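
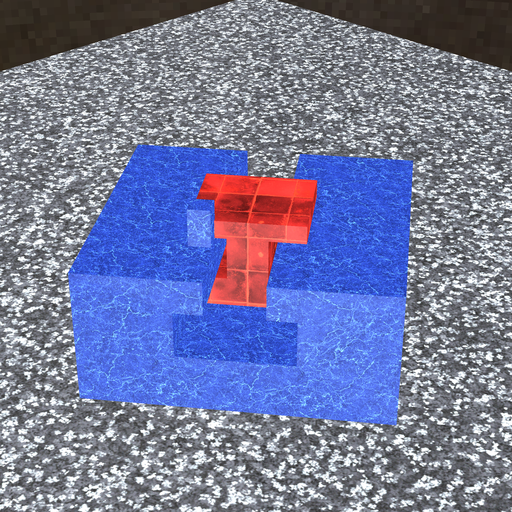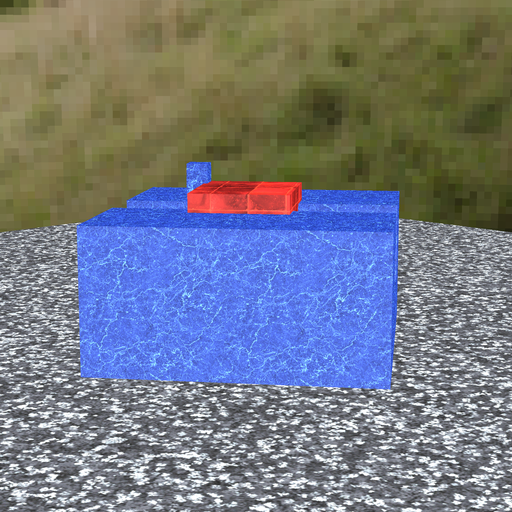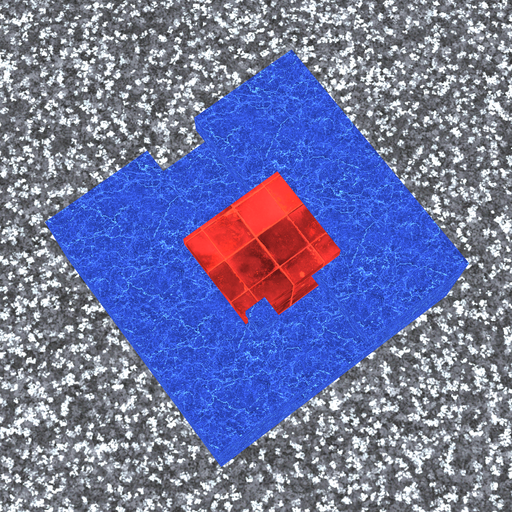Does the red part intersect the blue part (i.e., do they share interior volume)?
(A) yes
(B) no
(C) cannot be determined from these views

(A) yes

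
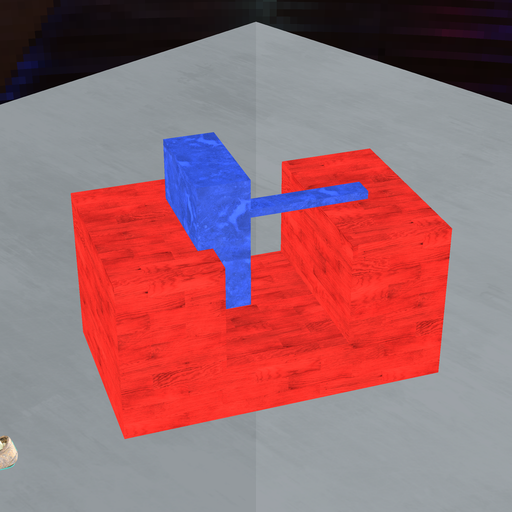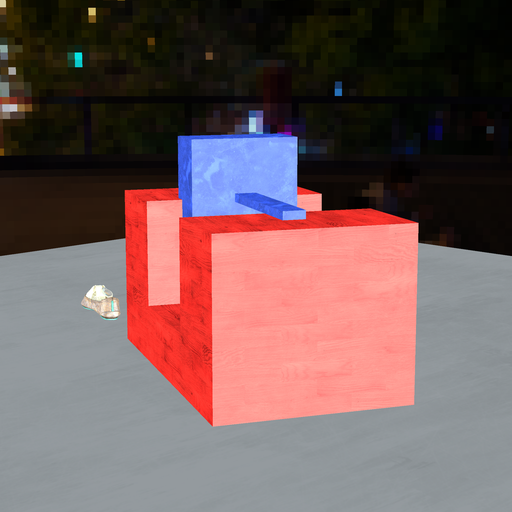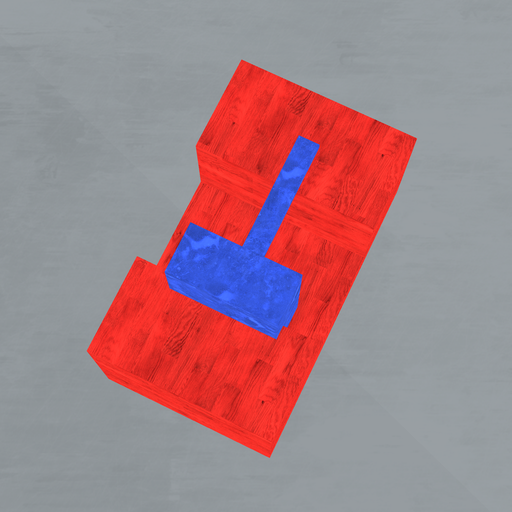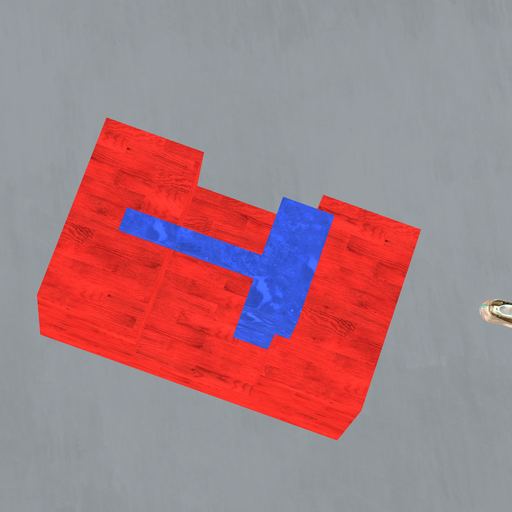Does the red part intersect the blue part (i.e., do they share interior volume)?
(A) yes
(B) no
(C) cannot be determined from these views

(A) yes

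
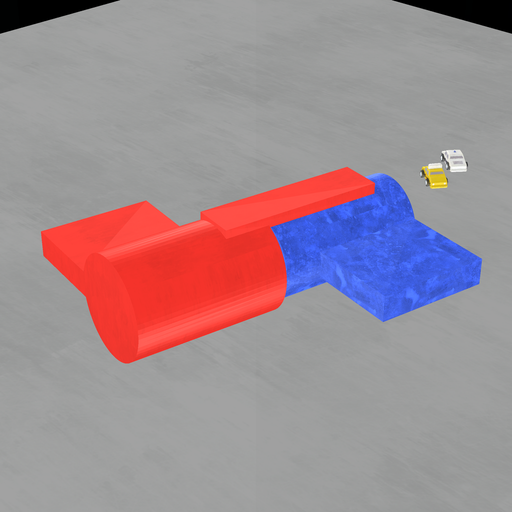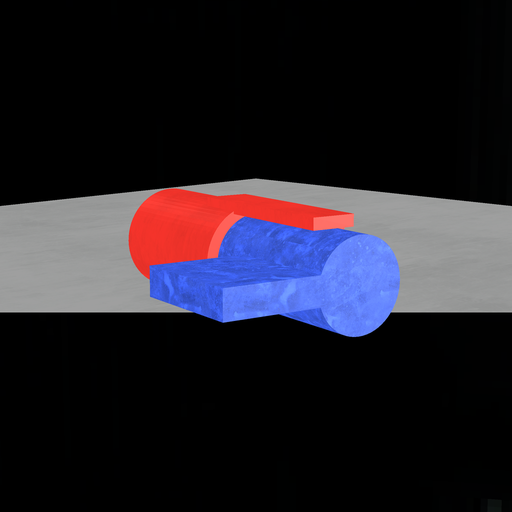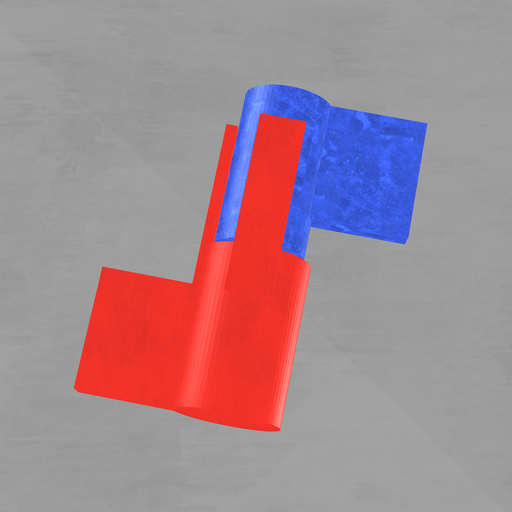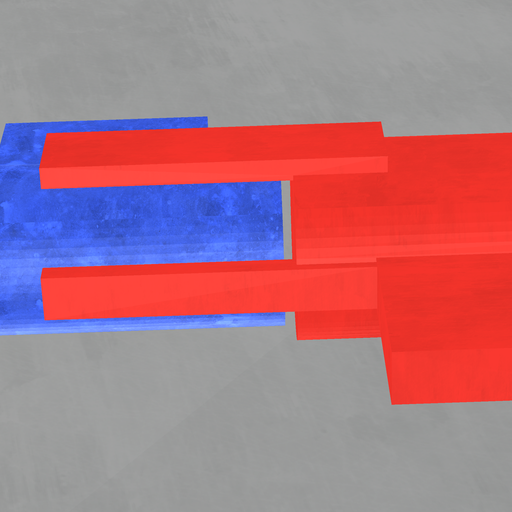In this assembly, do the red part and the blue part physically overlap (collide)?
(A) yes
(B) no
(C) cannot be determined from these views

(B) no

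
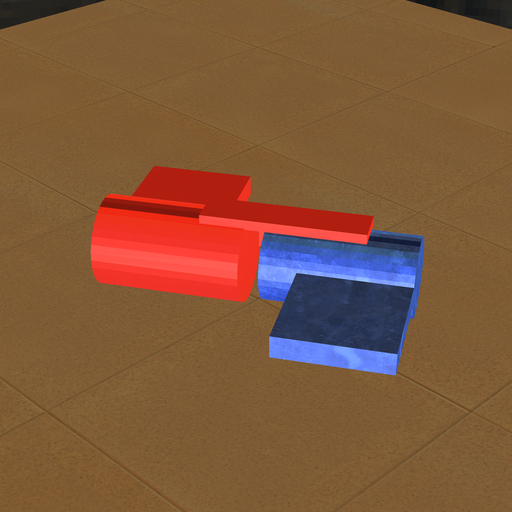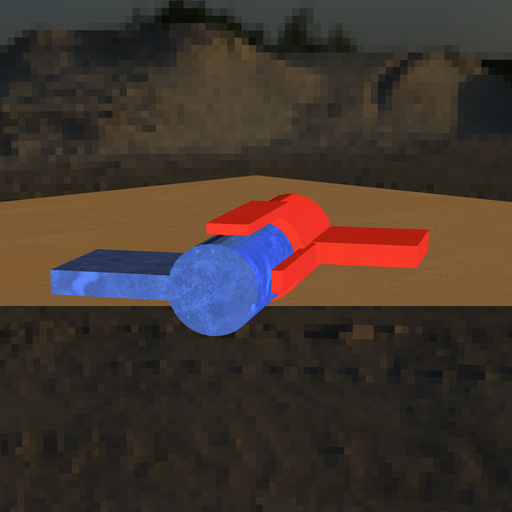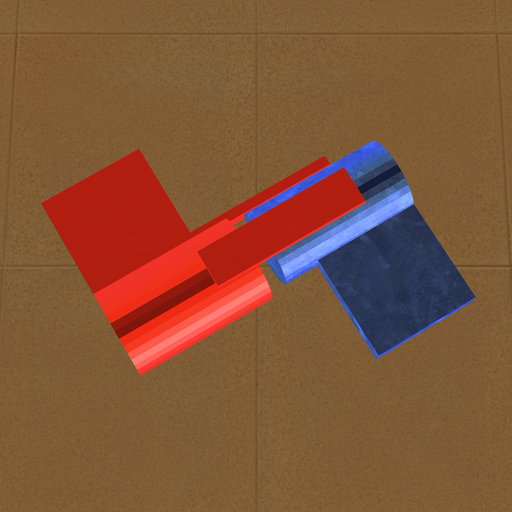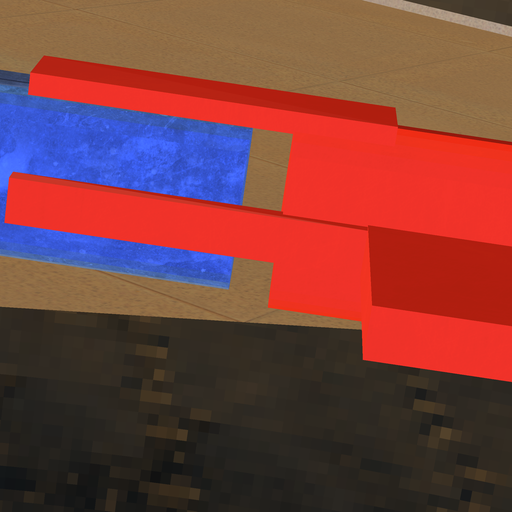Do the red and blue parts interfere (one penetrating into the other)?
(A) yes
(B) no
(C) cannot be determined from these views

(B) no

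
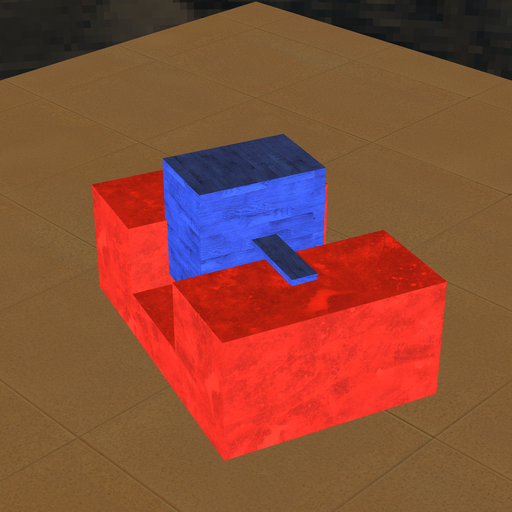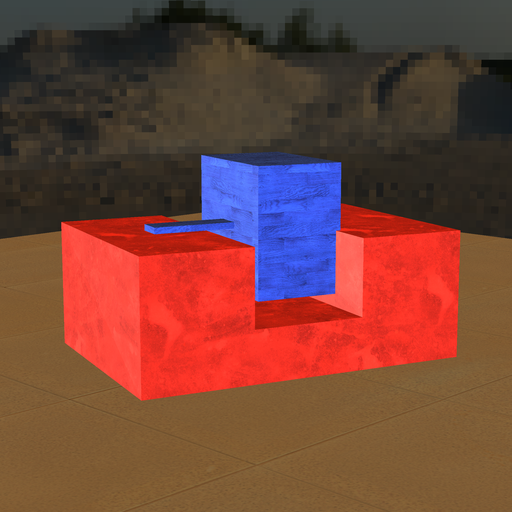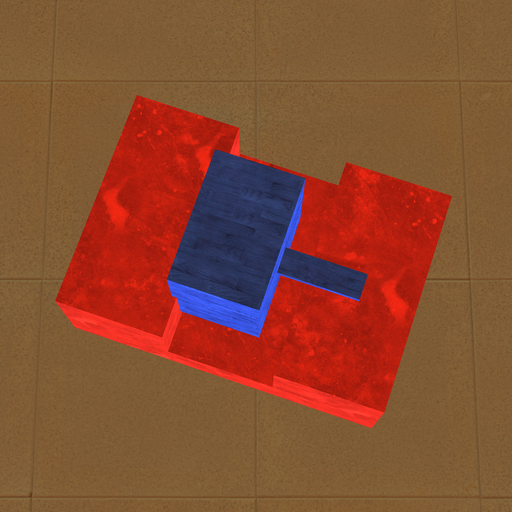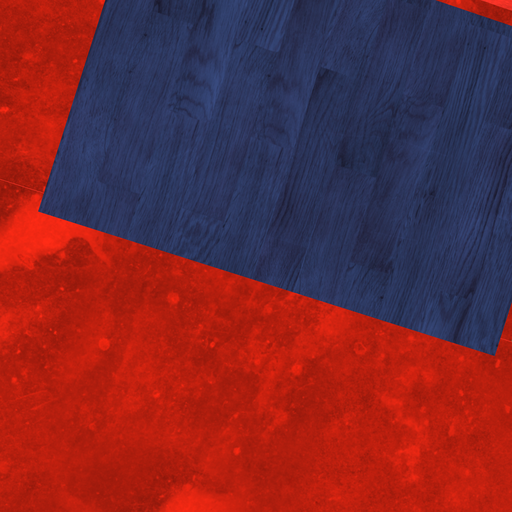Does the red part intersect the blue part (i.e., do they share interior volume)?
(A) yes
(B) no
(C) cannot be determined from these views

(A) yes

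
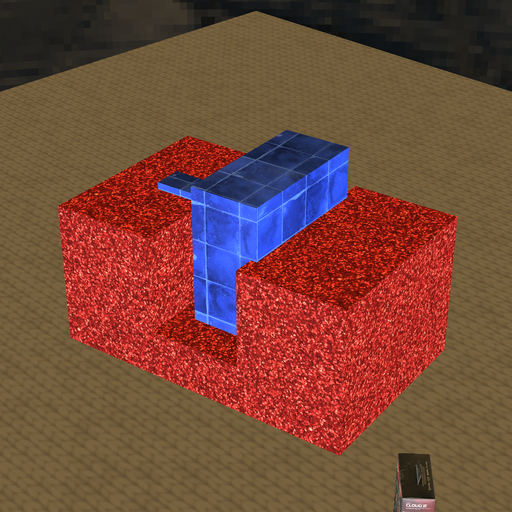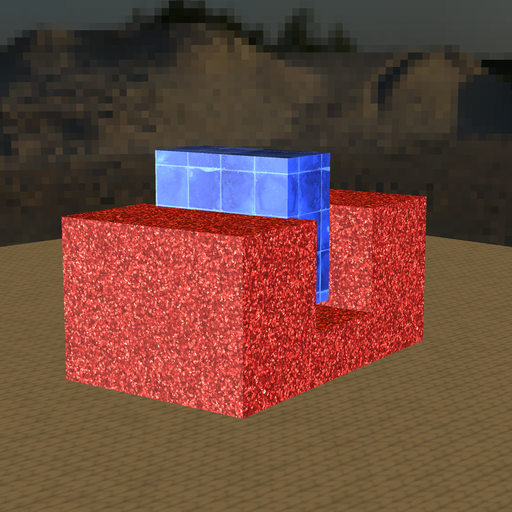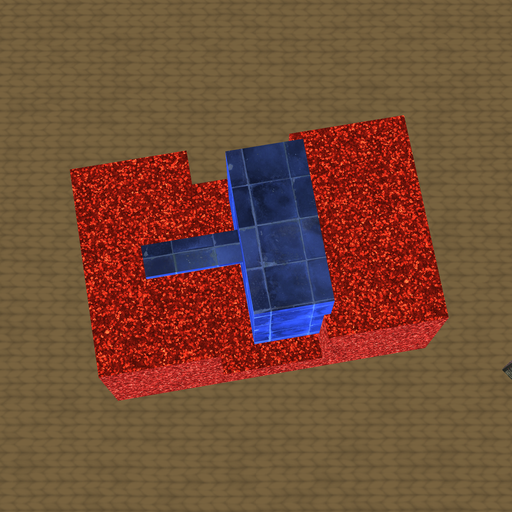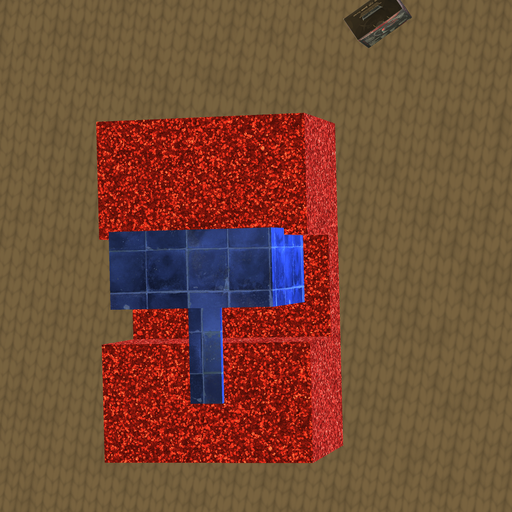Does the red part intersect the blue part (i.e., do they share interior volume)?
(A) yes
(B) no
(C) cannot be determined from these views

(A) yes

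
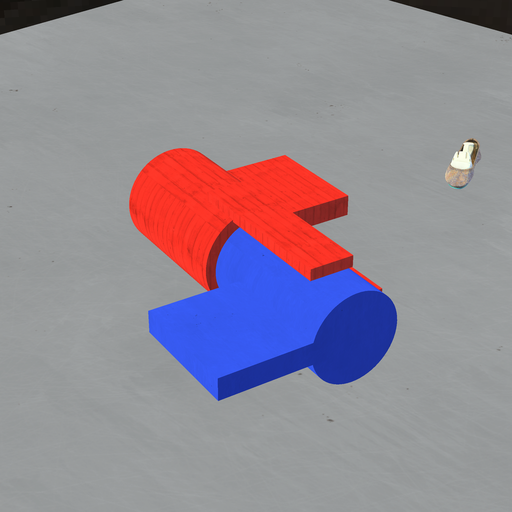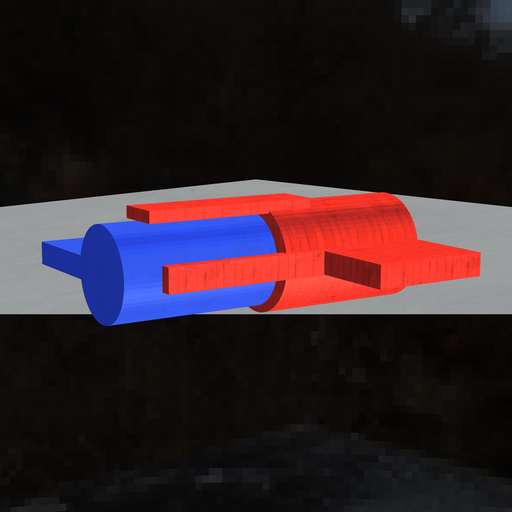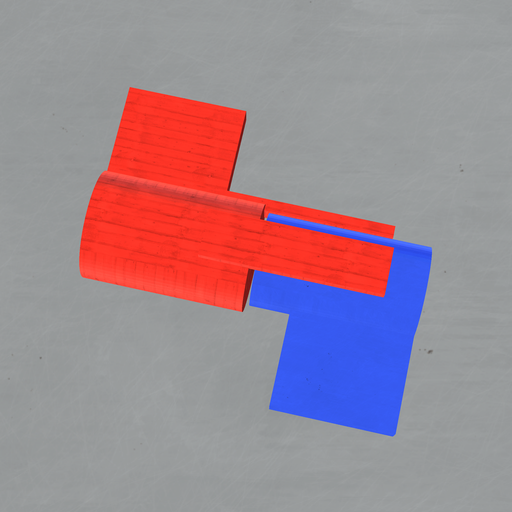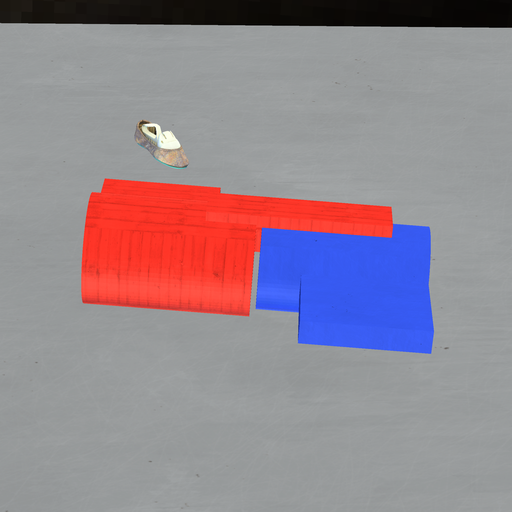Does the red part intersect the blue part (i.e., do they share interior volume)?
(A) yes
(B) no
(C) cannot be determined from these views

(B) no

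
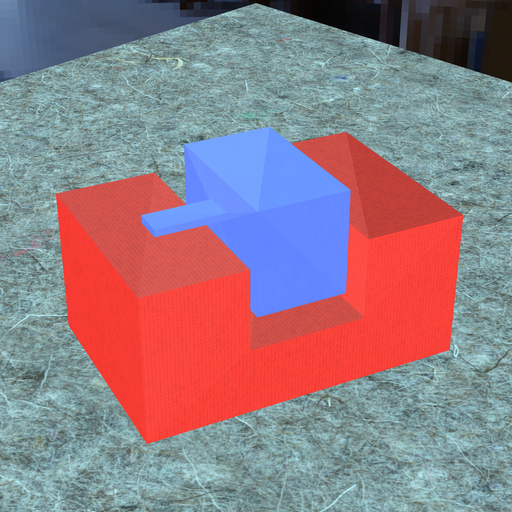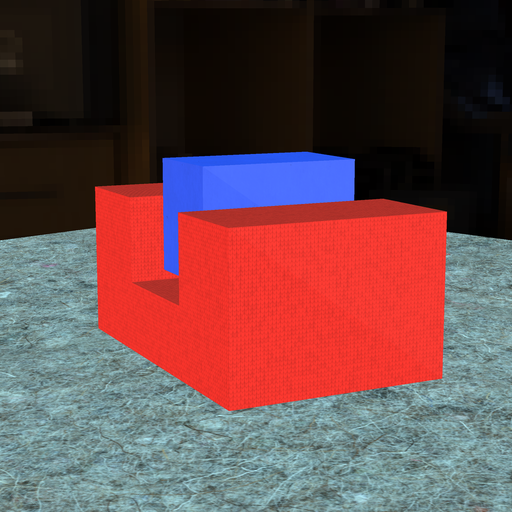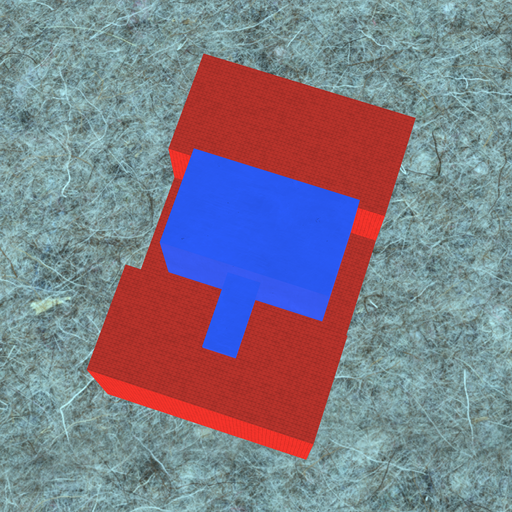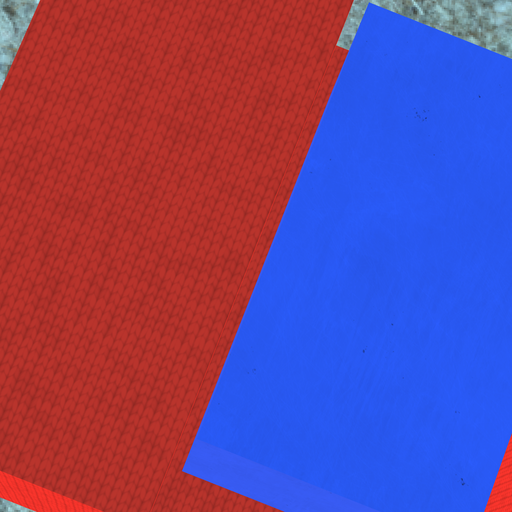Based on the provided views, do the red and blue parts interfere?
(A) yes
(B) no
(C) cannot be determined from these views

(B) no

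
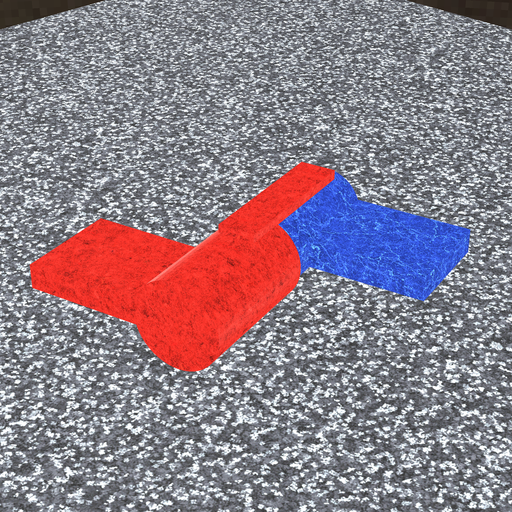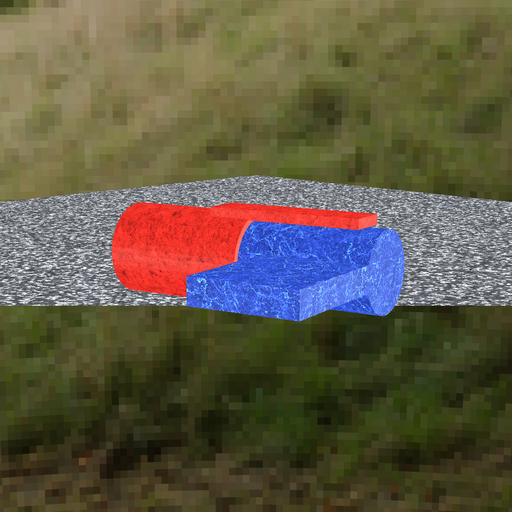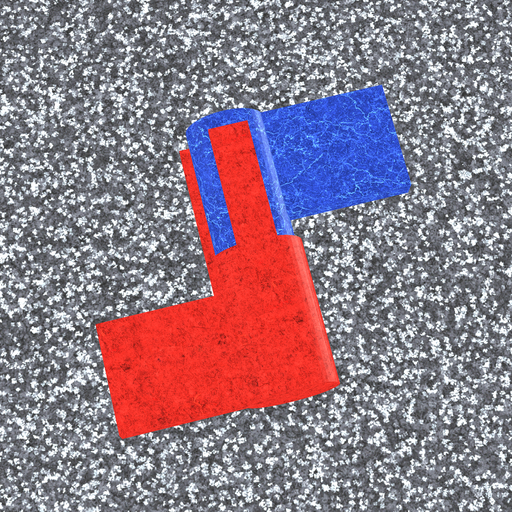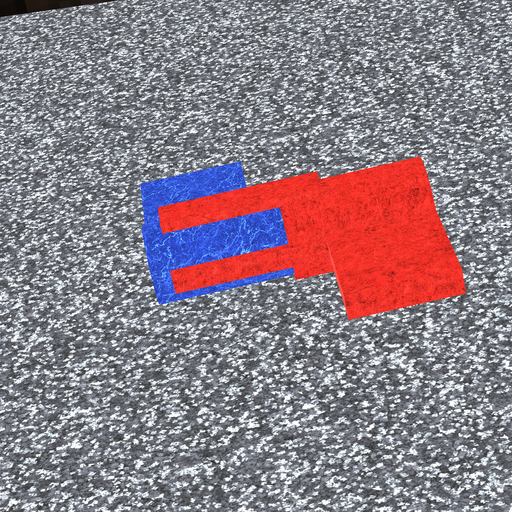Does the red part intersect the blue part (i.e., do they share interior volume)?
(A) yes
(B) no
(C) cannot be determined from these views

(A) yes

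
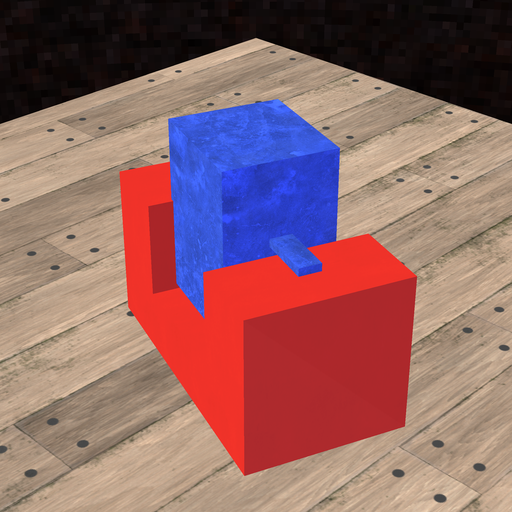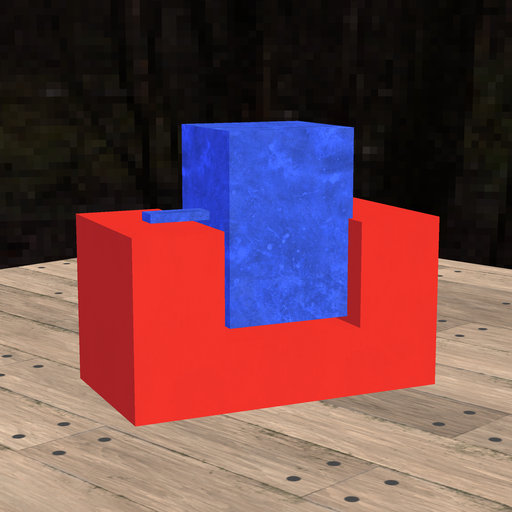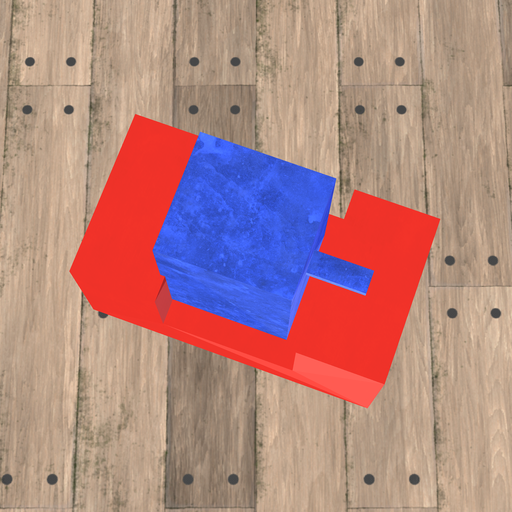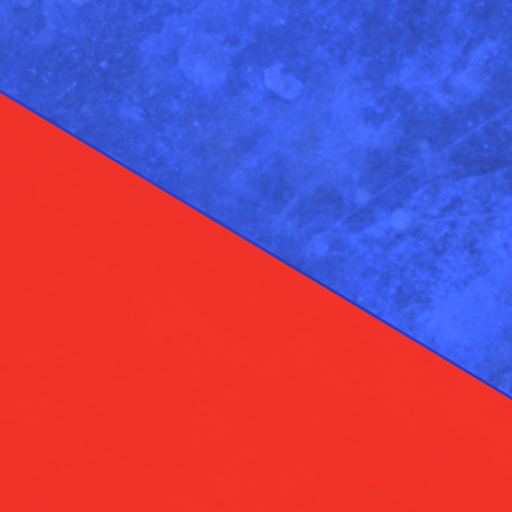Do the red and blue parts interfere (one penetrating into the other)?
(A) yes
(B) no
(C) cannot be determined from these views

(A) yes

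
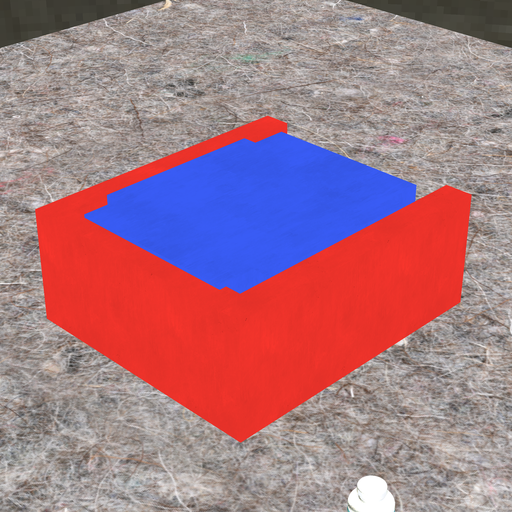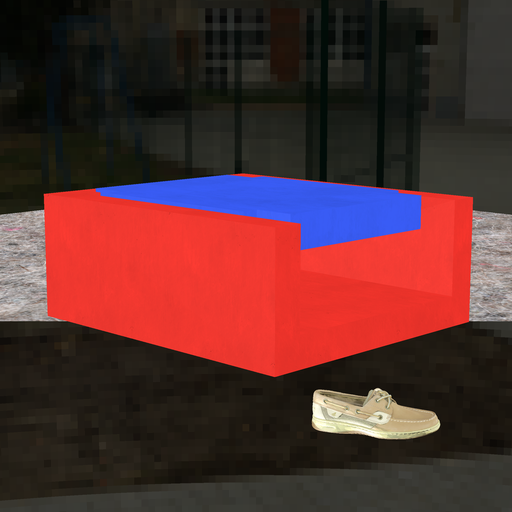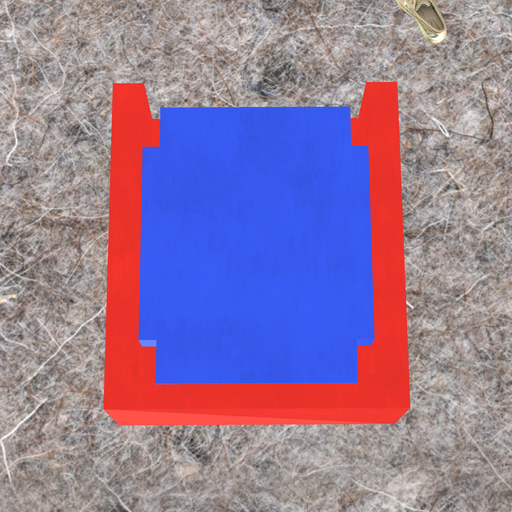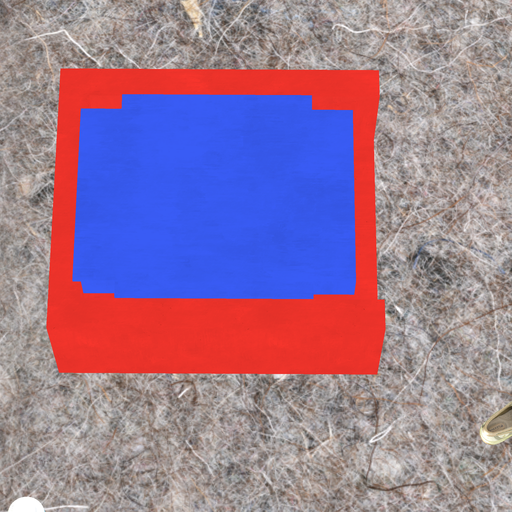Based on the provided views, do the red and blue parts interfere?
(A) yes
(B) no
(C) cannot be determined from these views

(A) yes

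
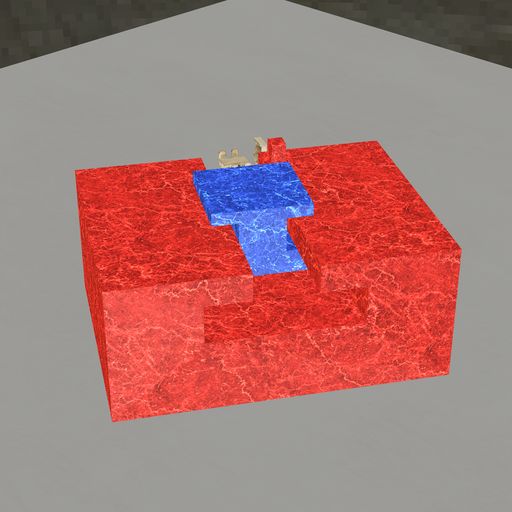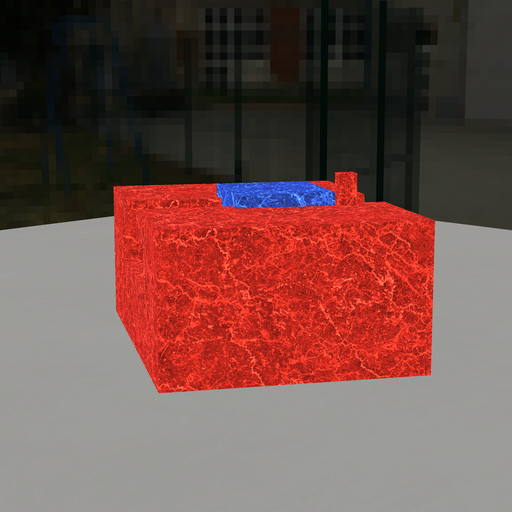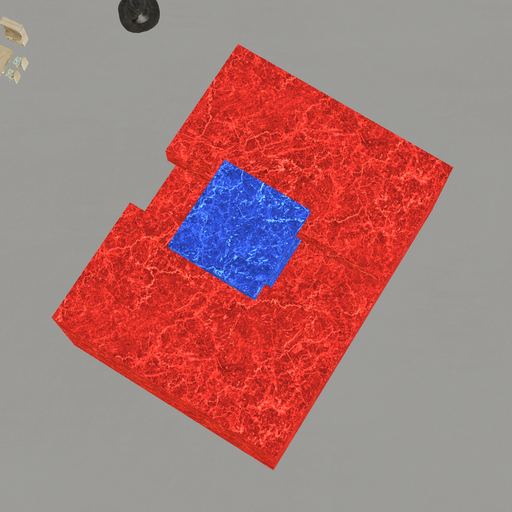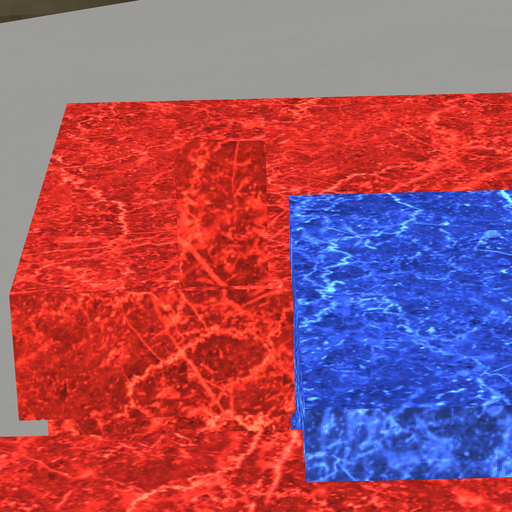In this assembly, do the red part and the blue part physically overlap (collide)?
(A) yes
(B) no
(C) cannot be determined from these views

(B) no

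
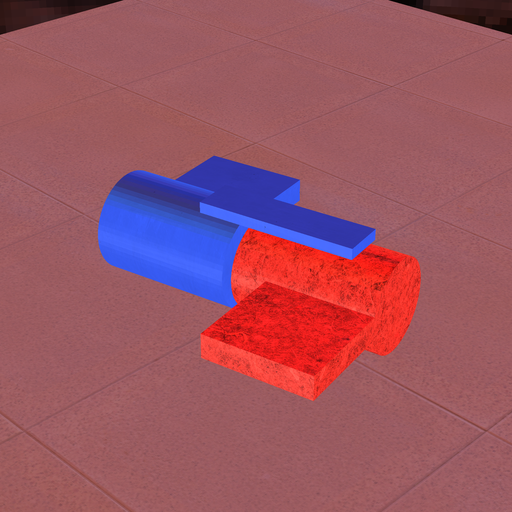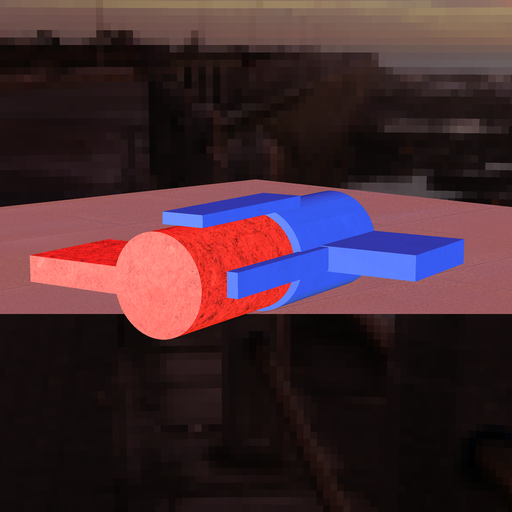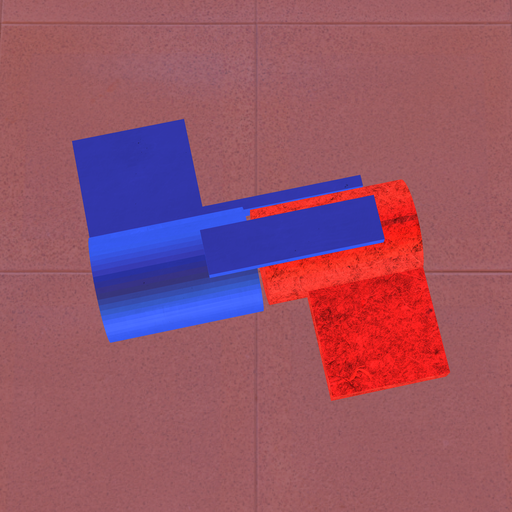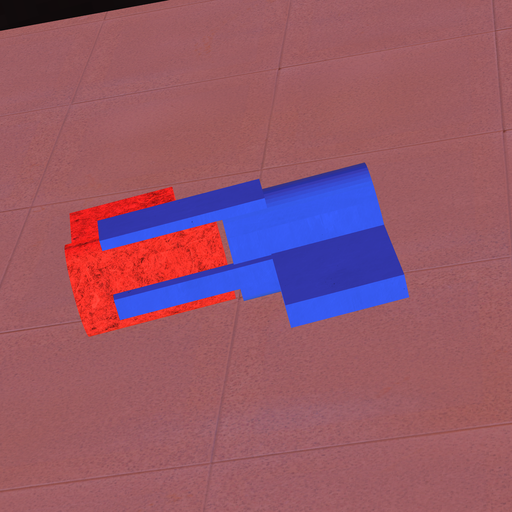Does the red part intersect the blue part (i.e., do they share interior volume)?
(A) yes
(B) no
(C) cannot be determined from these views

(B) no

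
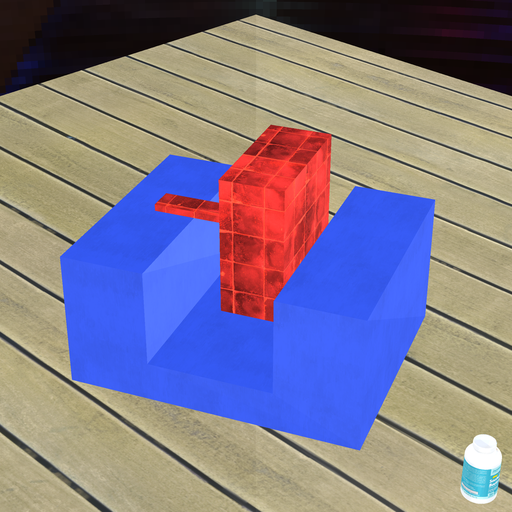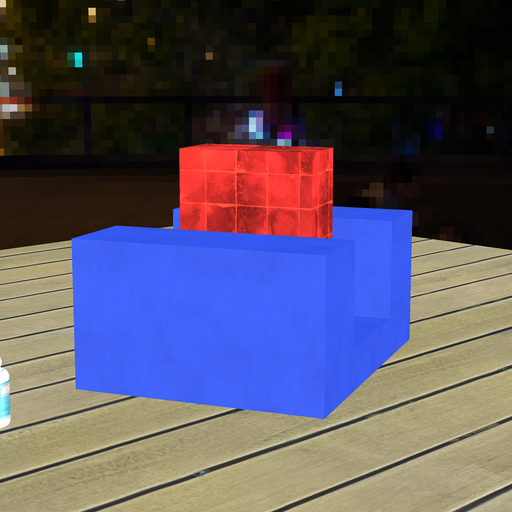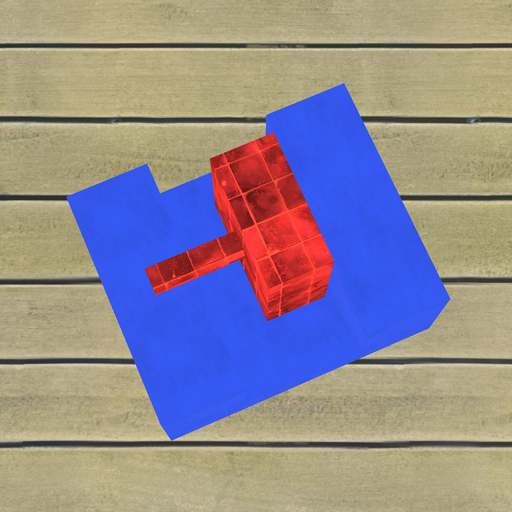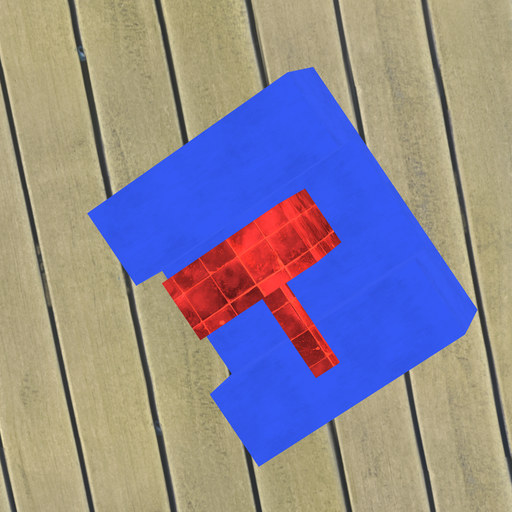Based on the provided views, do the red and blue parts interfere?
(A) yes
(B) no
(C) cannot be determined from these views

(B) no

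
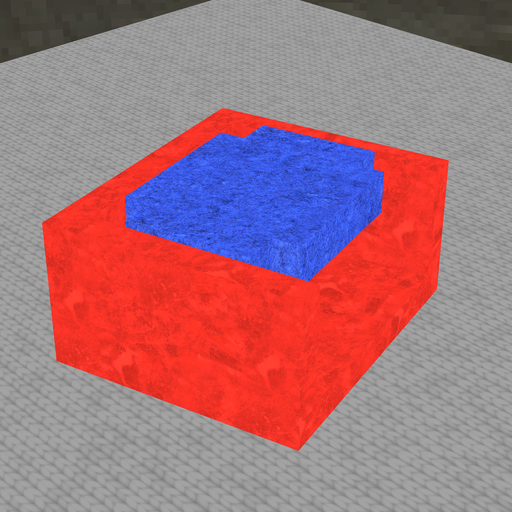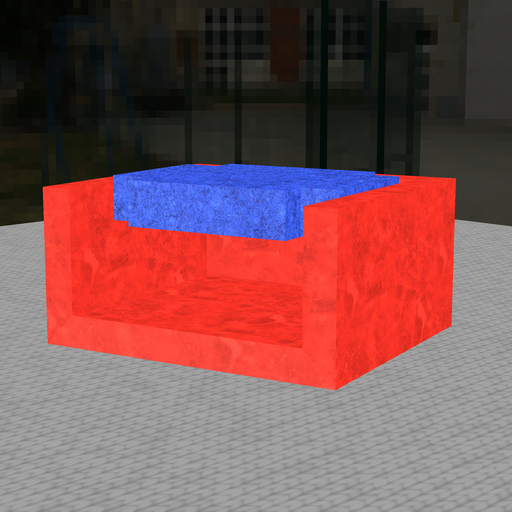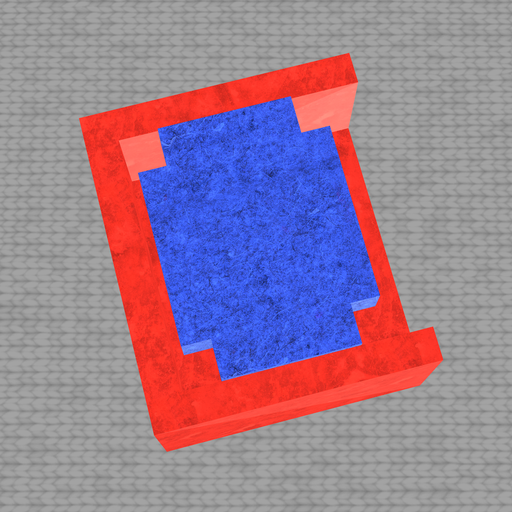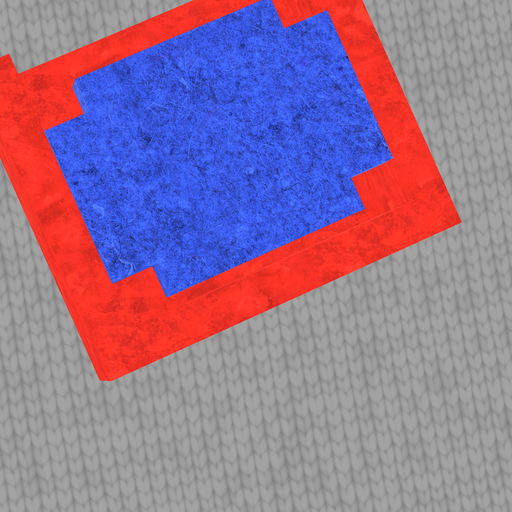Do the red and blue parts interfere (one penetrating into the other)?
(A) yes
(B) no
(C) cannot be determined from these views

(B) no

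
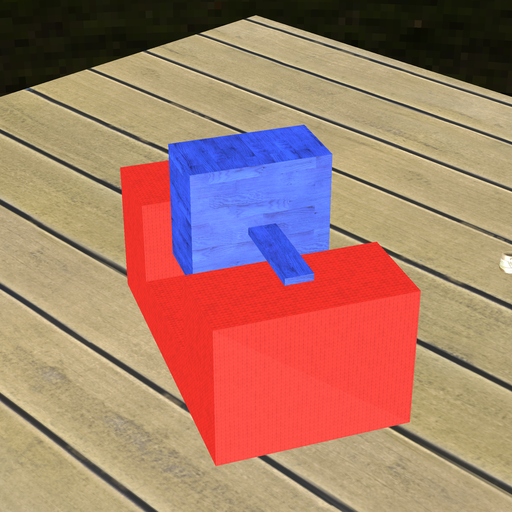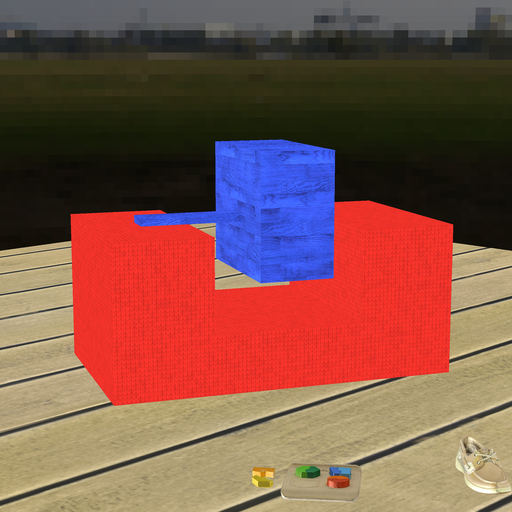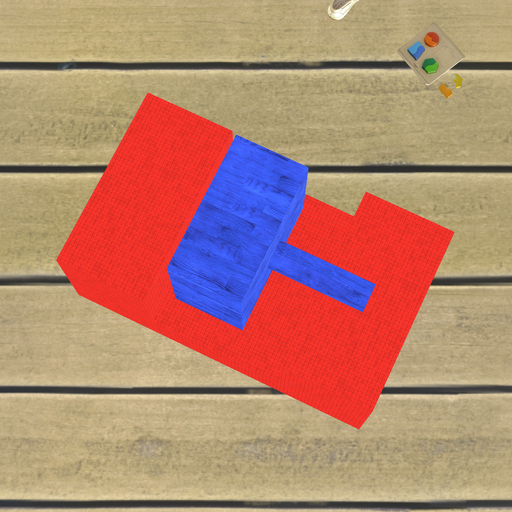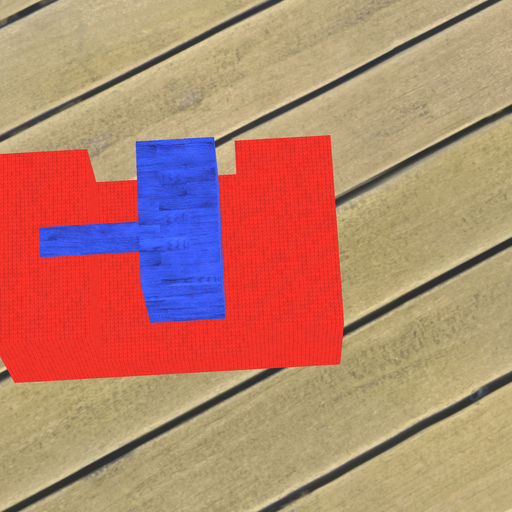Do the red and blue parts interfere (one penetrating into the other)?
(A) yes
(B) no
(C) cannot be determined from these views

(B) no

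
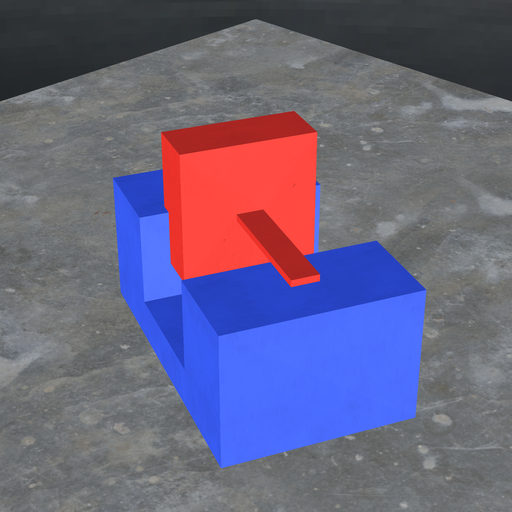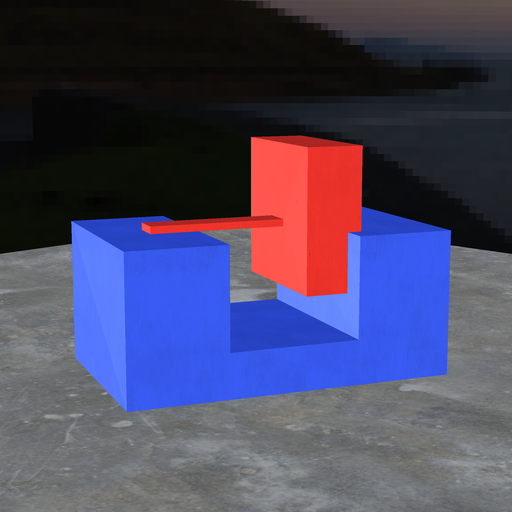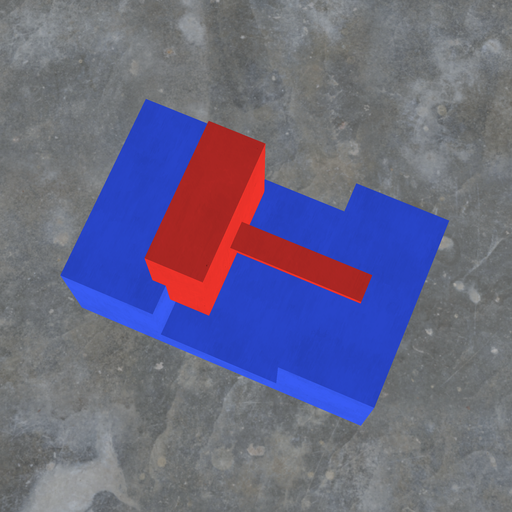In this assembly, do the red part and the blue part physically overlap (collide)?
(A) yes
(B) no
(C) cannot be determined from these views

(A) yes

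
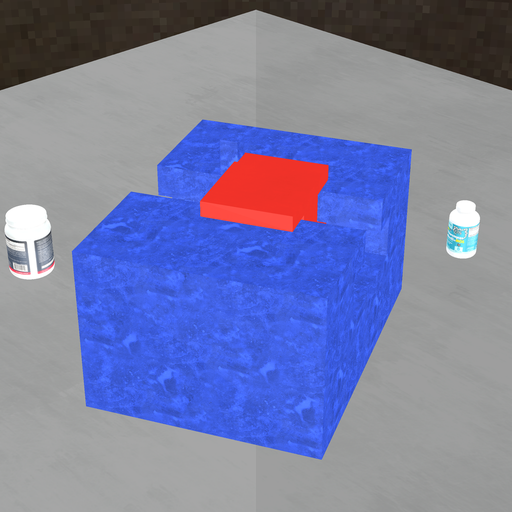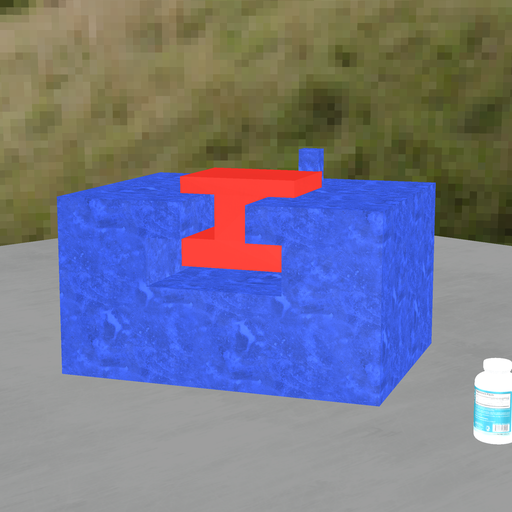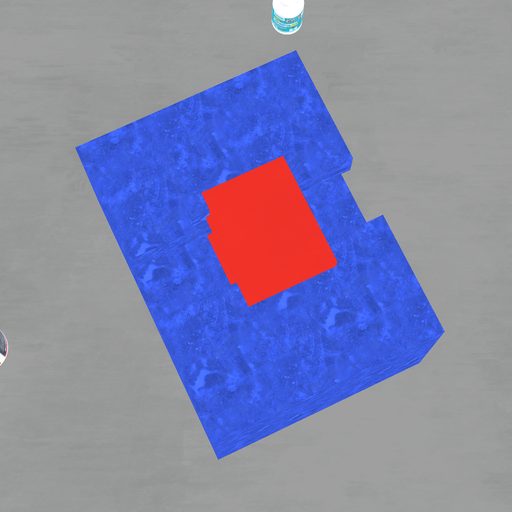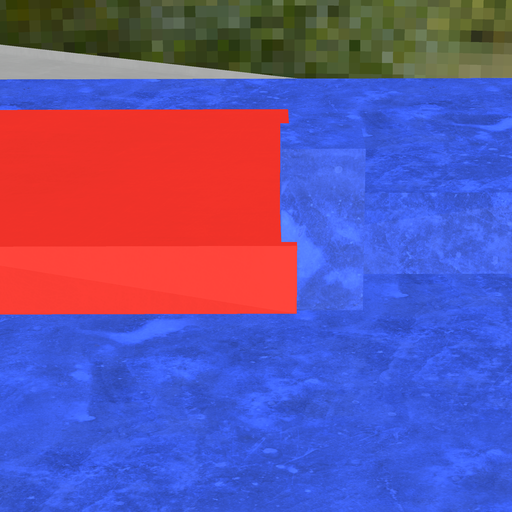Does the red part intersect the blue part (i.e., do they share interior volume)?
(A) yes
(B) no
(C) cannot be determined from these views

(A) yes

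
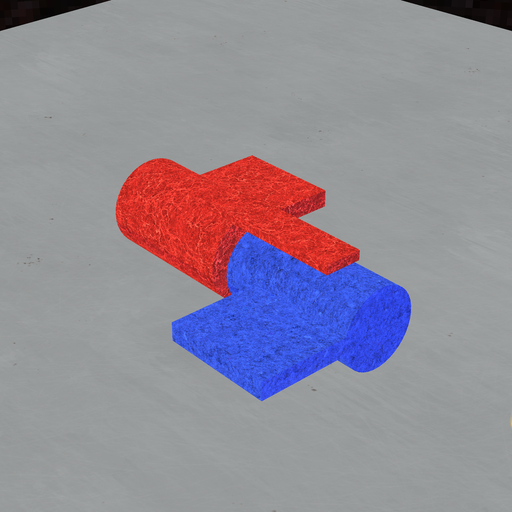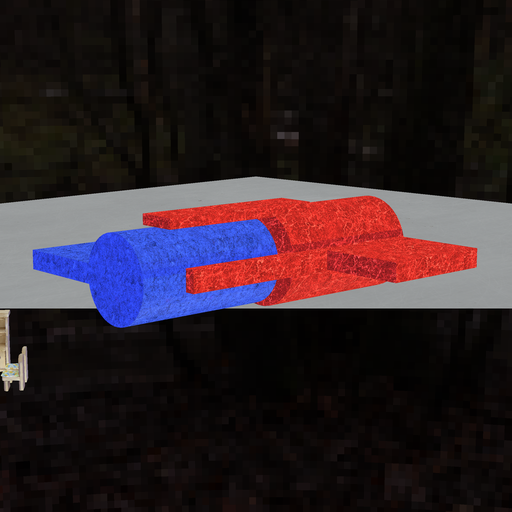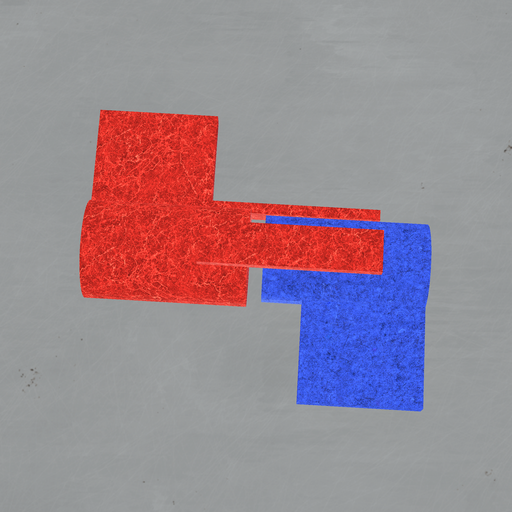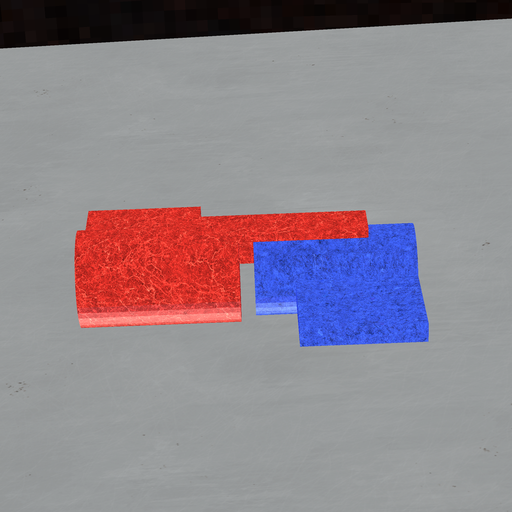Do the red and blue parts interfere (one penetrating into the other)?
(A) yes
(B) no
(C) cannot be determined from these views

(B) no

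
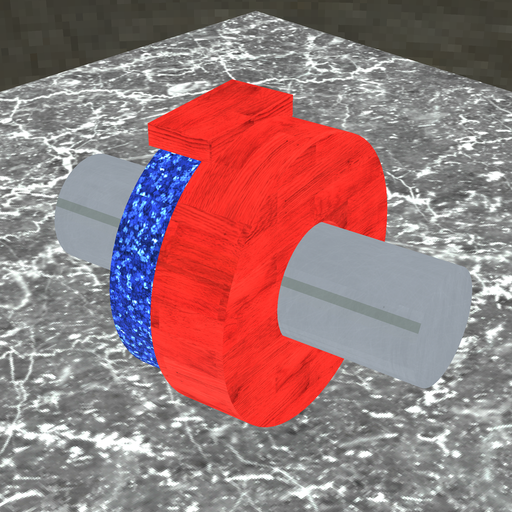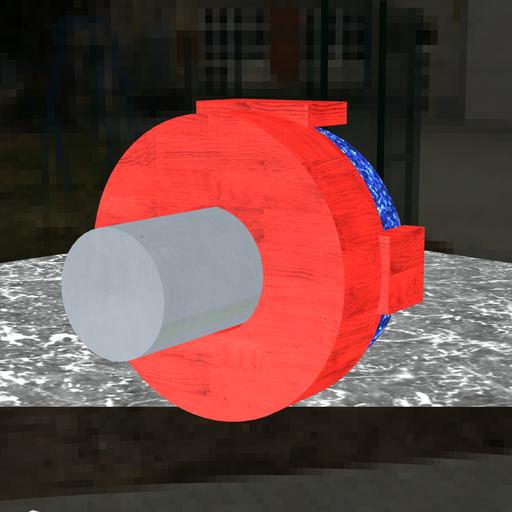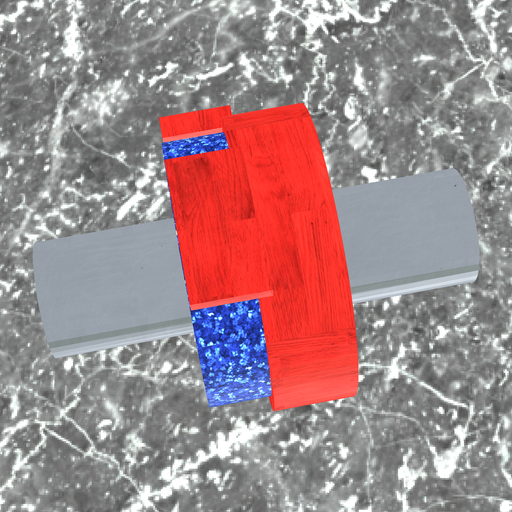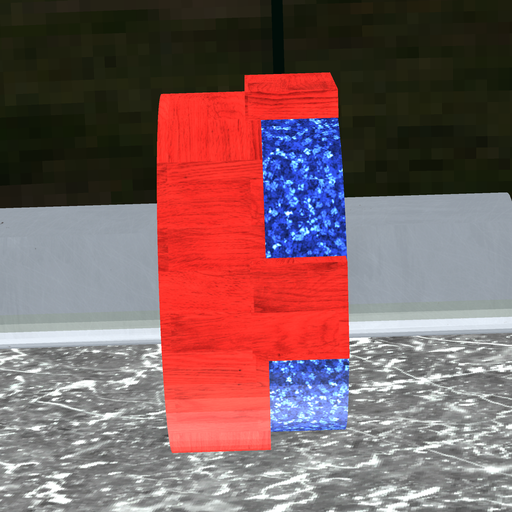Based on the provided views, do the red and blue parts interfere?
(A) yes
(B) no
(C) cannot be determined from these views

(A) yes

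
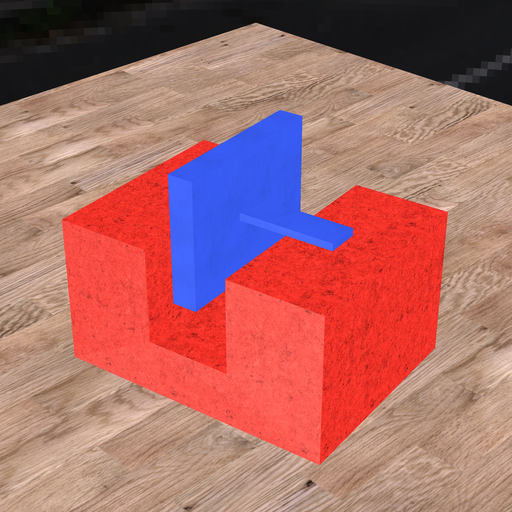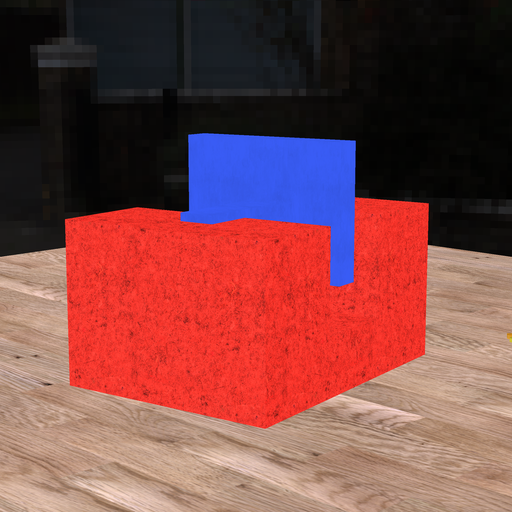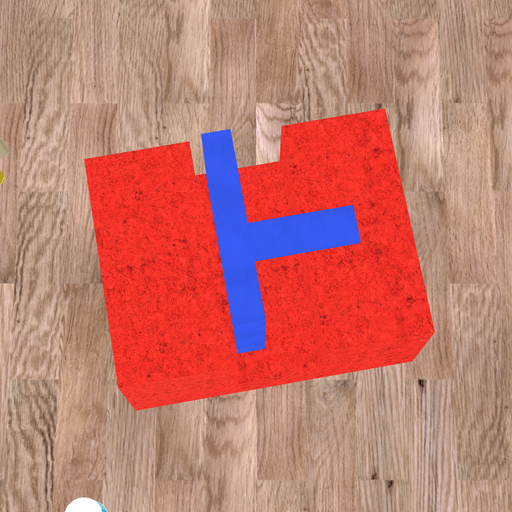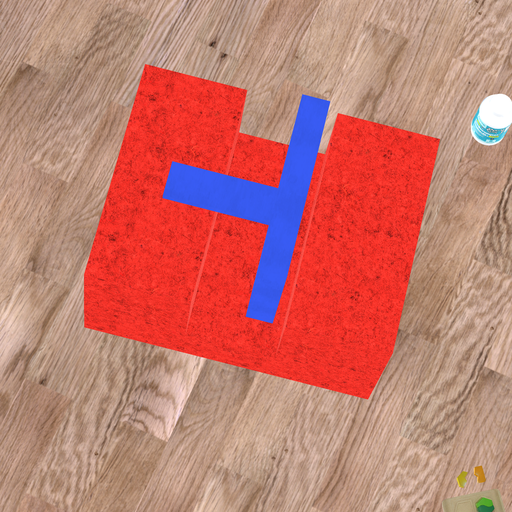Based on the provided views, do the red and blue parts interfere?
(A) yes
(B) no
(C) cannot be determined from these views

(B) no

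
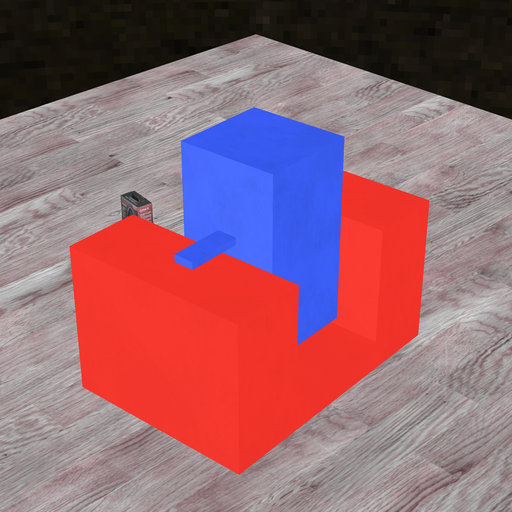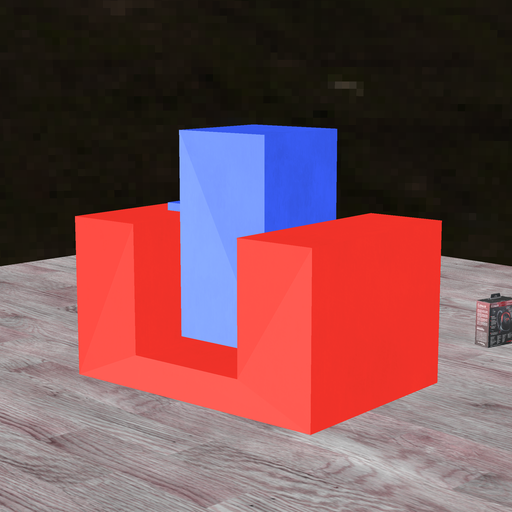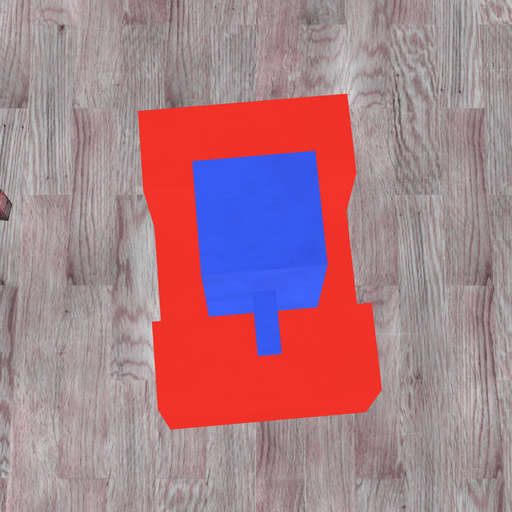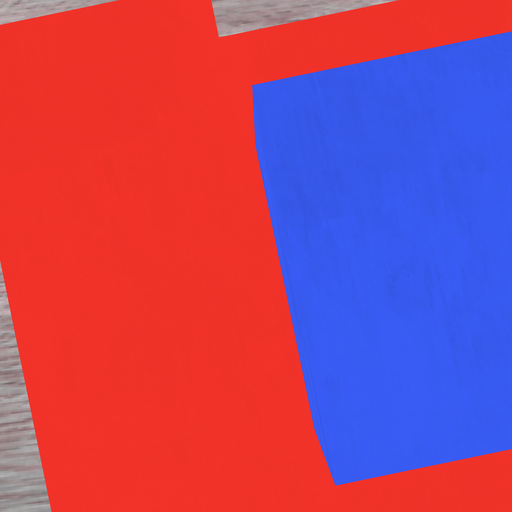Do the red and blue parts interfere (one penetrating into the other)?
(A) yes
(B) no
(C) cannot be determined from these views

(B) no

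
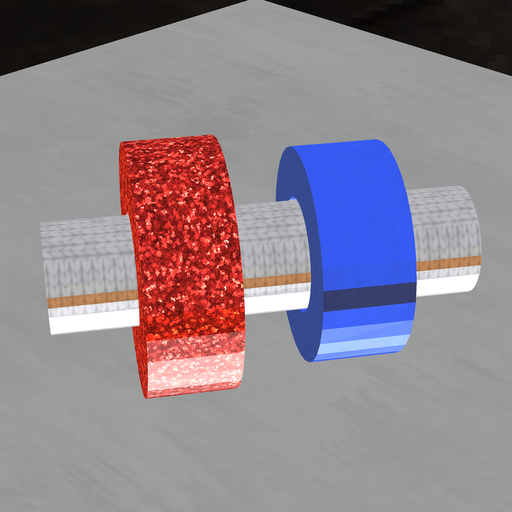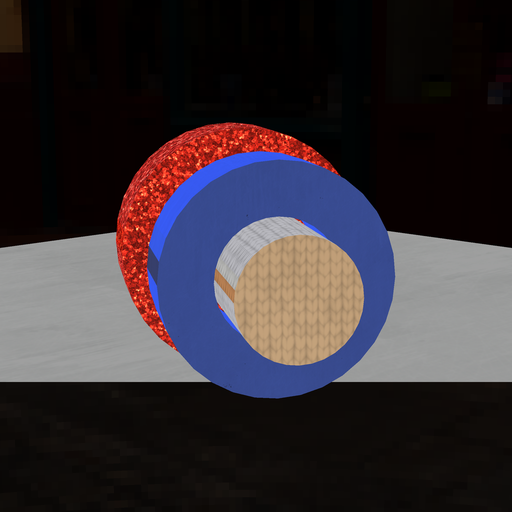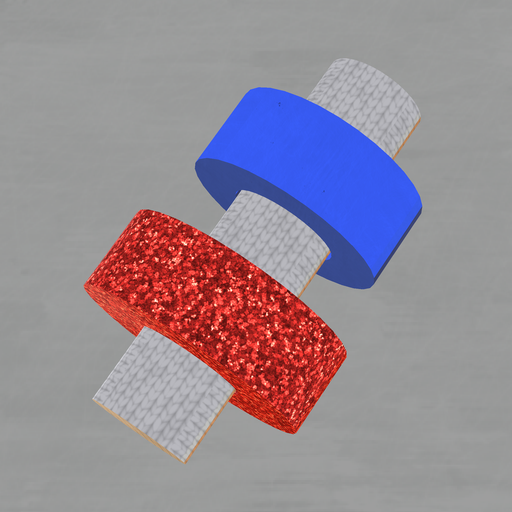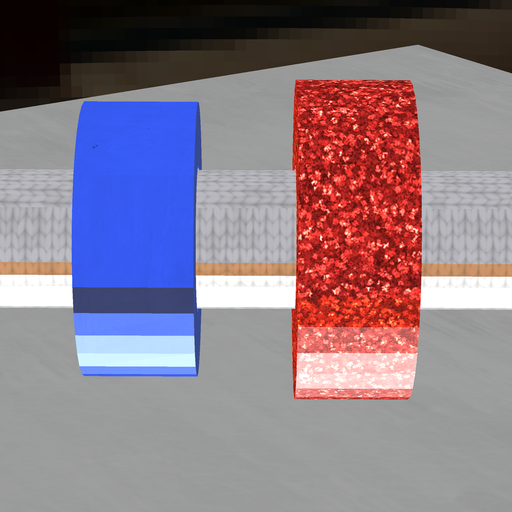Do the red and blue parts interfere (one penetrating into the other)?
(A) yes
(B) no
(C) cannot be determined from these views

(B) no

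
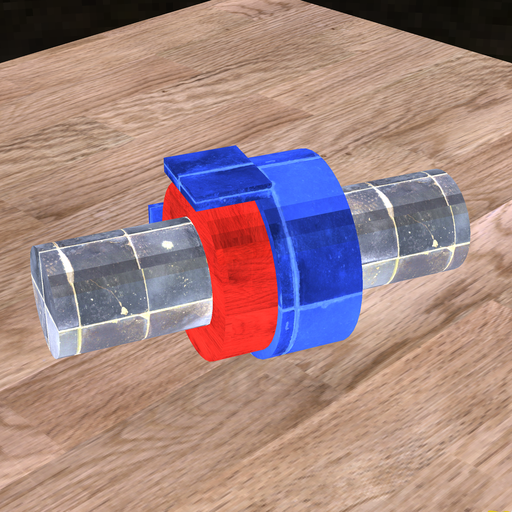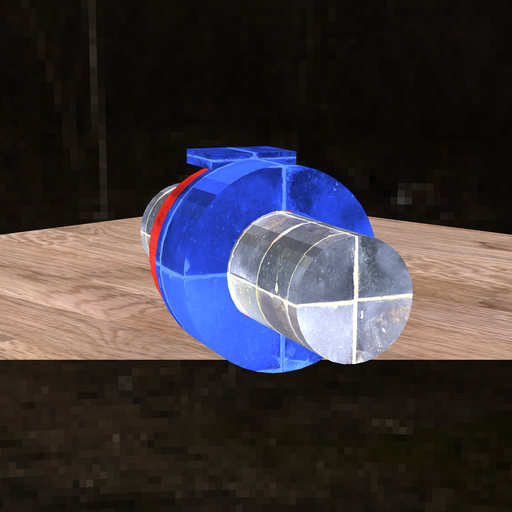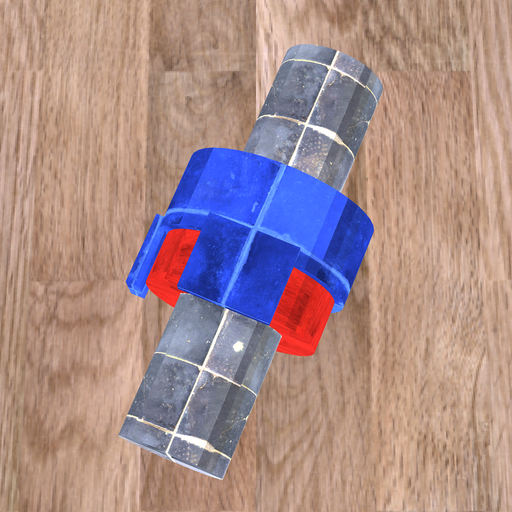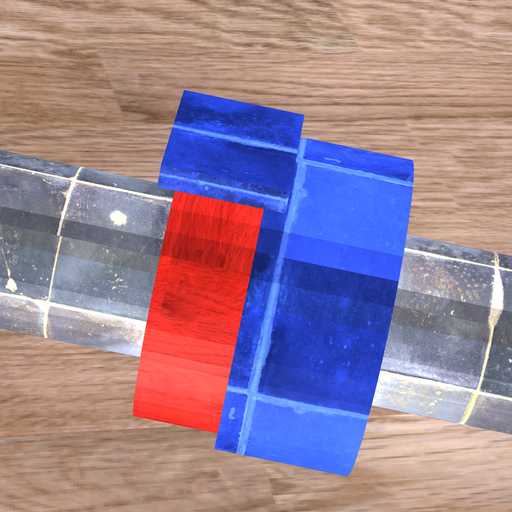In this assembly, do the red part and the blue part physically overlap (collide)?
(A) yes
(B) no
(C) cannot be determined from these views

(A) yes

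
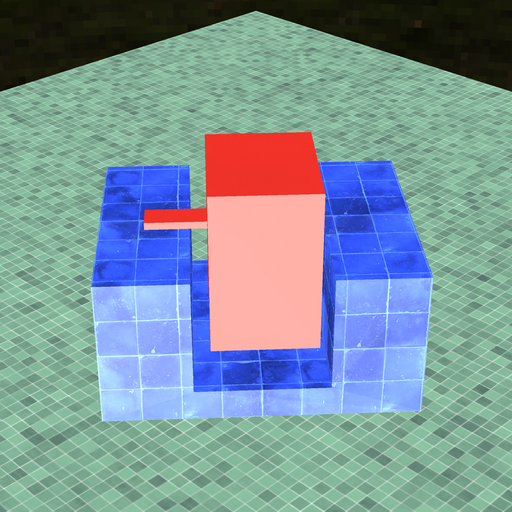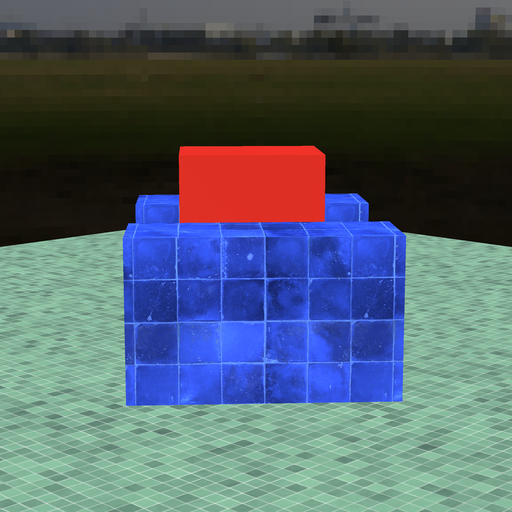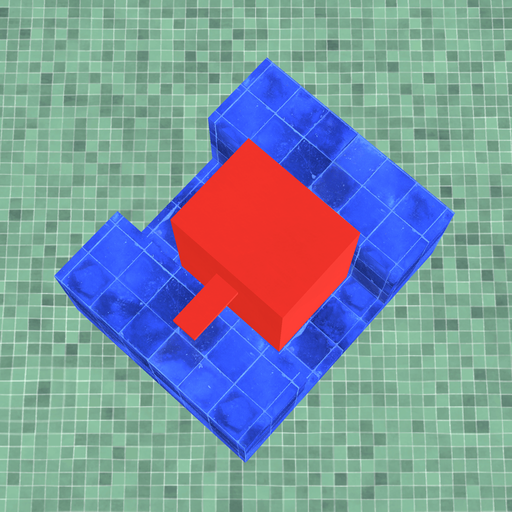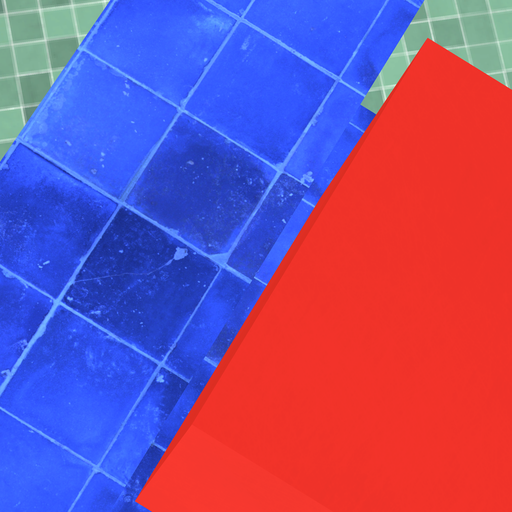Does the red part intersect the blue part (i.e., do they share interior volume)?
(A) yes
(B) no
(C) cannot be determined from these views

(B) no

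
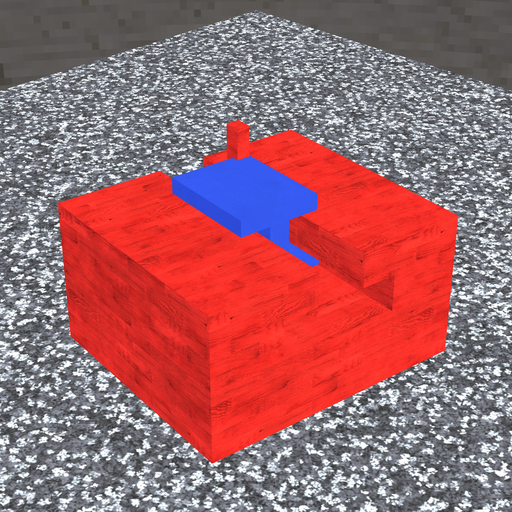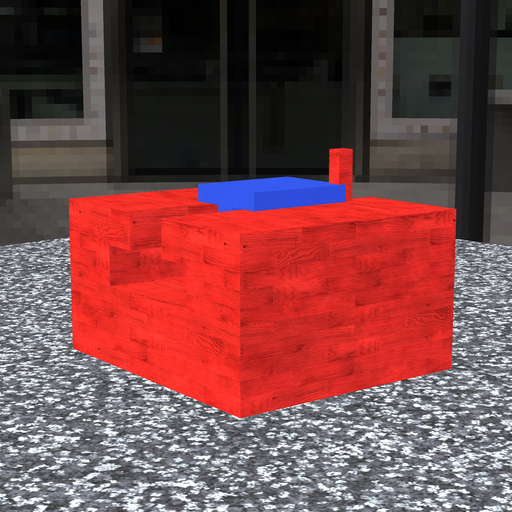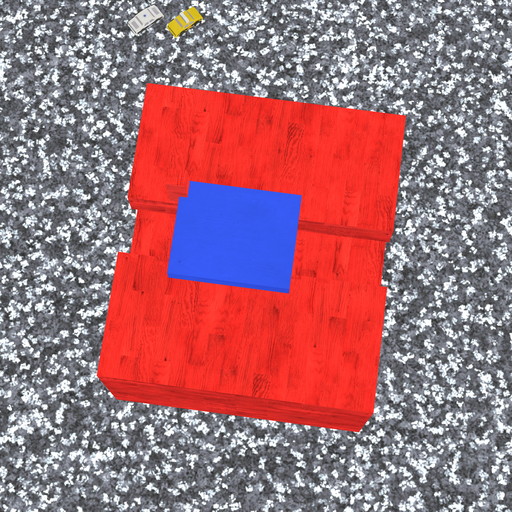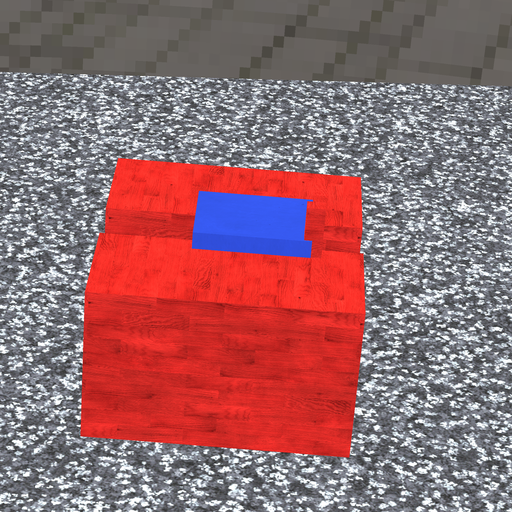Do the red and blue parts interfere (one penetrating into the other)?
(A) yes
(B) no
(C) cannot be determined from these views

(A) yes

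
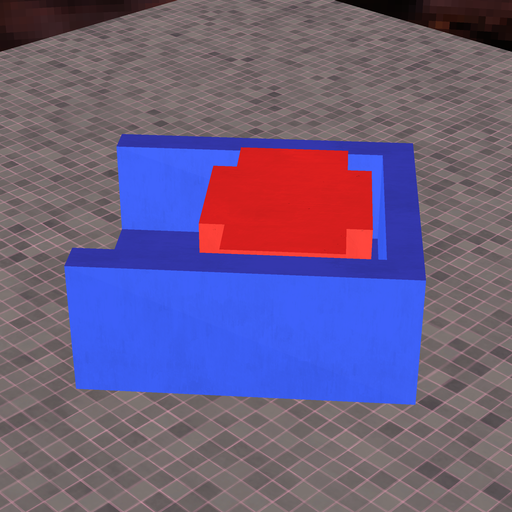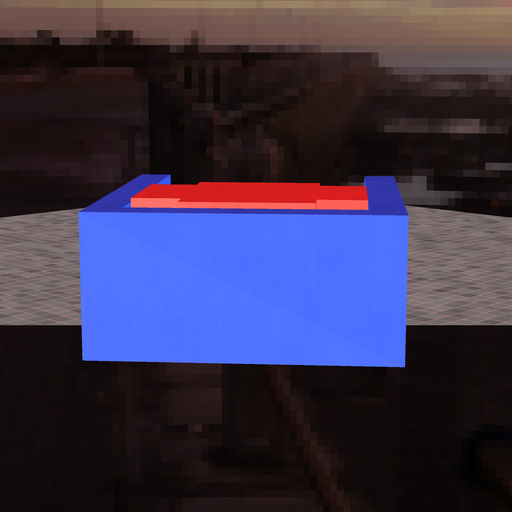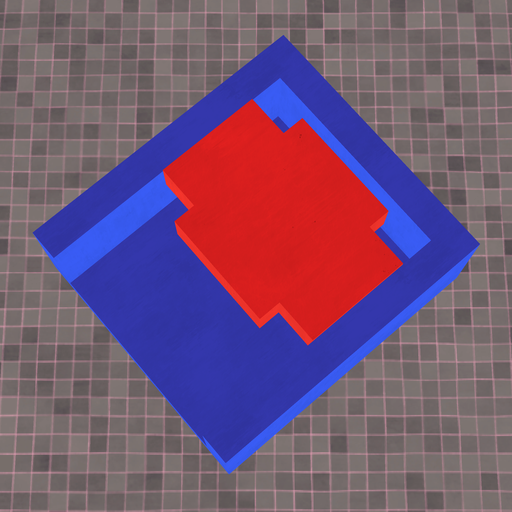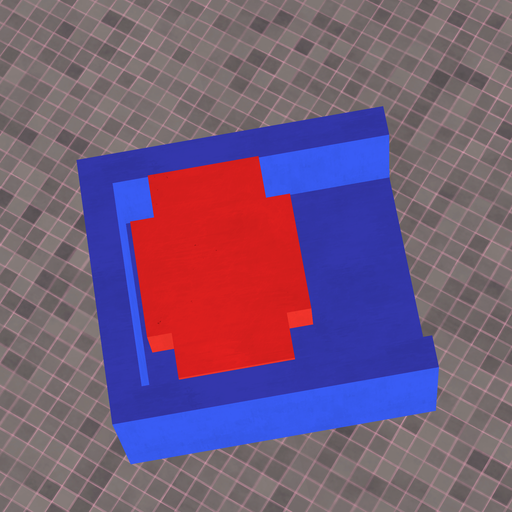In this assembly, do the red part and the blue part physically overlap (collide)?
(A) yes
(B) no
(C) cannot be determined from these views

(B) no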